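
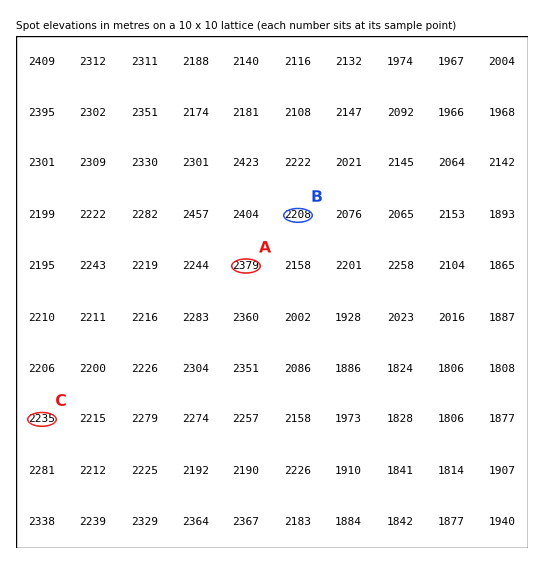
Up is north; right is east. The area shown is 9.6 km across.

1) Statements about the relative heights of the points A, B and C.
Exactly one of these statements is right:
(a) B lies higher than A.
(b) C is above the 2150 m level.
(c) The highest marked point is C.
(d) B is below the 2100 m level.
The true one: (b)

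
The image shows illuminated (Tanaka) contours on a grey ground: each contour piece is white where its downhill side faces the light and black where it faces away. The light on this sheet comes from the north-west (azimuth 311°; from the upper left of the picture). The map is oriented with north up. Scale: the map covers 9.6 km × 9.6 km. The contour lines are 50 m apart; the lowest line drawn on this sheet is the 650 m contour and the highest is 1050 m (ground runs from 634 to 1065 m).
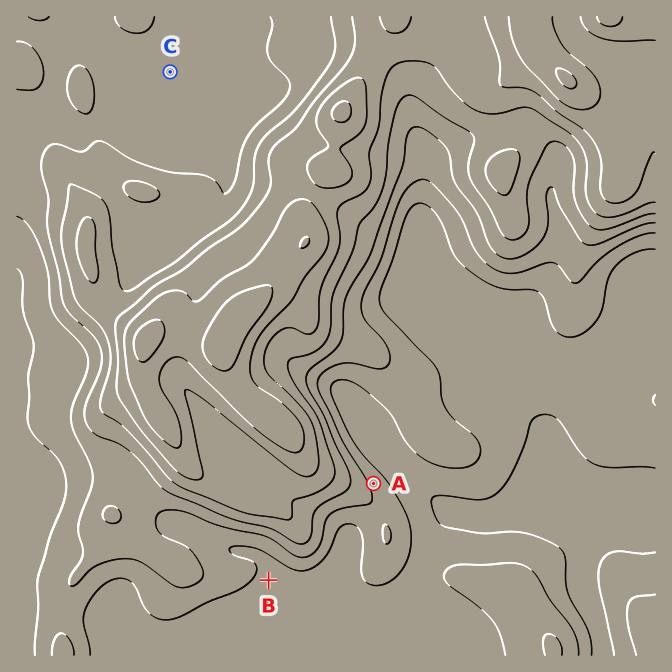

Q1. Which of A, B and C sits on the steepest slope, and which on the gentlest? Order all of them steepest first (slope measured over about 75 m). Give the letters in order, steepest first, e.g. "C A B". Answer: A B C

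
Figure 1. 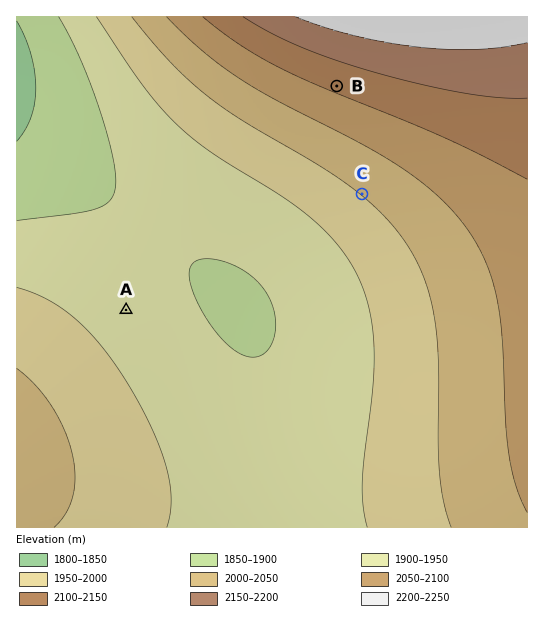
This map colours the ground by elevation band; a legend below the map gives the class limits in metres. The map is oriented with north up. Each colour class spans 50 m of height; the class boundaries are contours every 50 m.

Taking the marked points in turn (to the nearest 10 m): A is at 1920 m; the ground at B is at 2110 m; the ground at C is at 2000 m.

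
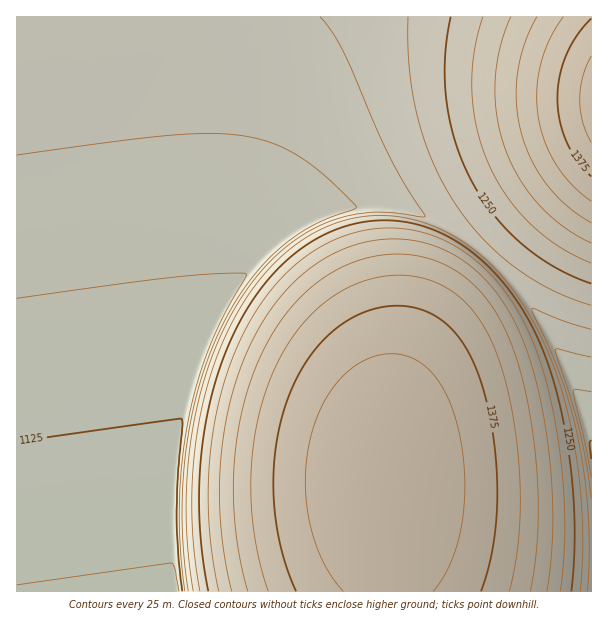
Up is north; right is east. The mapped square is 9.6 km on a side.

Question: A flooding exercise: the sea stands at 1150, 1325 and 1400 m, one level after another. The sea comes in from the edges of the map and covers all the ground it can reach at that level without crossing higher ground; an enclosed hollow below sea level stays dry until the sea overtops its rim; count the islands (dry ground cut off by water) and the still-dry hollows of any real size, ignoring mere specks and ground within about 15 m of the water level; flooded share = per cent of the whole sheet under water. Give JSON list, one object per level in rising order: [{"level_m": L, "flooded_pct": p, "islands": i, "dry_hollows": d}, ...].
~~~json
[{"level_m": 1150, "flooded_pct": 17, "islands": 0, "dry_hollows": 0}, {"level_m": 1325, "flooded_pct": 70, "islands": 0, "dry_hollows": 0}, {"level_m": 1400, "flooded_pct": 90, "islands": 0, "dry_hollows": 0}]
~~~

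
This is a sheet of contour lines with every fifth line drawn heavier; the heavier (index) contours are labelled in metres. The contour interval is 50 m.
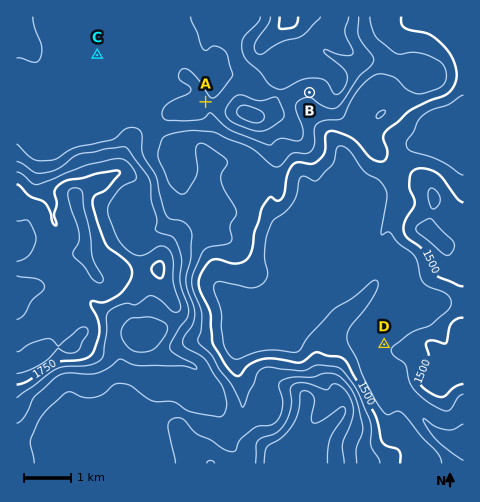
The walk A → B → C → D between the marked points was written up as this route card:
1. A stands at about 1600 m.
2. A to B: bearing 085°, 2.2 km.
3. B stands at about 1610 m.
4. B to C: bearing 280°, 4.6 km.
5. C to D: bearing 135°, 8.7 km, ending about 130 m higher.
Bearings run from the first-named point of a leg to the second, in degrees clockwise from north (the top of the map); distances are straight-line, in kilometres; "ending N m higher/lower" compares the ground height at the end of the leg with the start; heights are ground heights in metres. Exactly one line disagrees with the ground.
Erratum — Line 5: it should read "ending about 130 m lower".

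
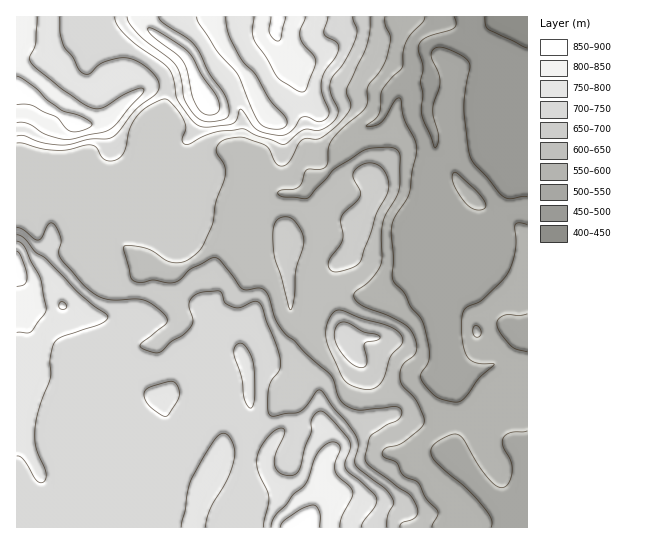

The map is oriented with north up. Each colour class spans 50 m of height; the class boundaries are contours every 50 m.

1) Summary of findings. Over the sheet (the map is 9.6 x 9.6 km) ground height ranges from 440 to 880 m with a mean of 670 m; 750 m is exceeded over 18.3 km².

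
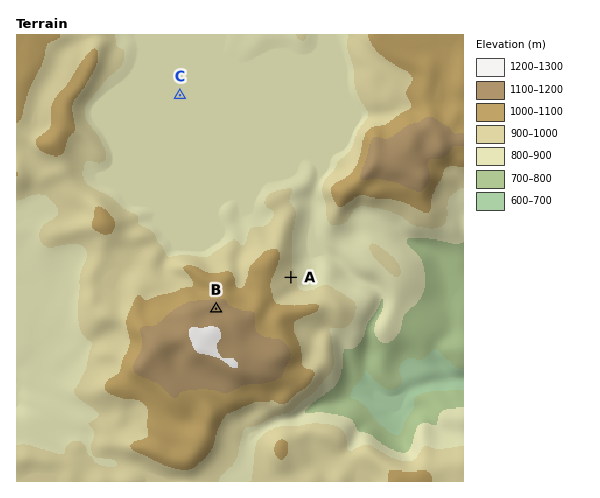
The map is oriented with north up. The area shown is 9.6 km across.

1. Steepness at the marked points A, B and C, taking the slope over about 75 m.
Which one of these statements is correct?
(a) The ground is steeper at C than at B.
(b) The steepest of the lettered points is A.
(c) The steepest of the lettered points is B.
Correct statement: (b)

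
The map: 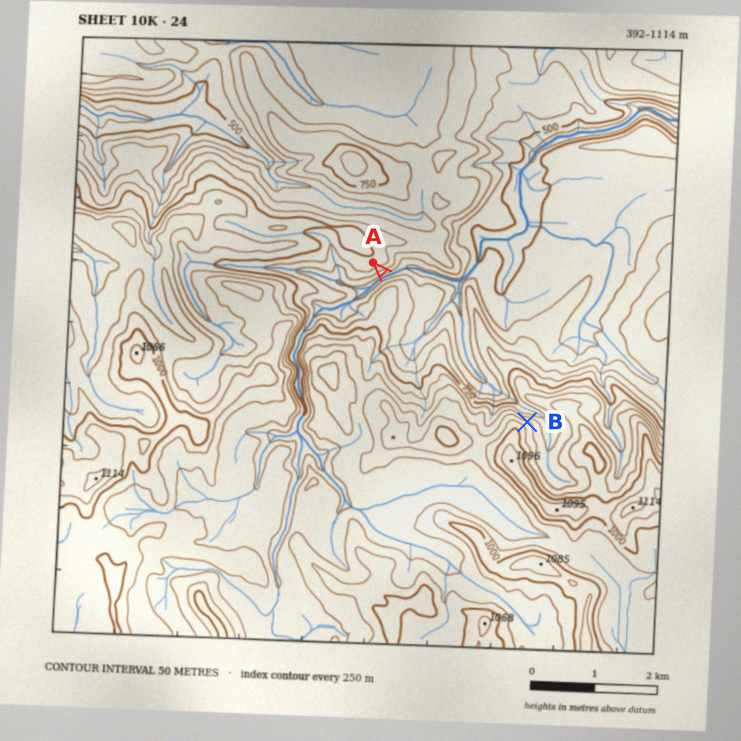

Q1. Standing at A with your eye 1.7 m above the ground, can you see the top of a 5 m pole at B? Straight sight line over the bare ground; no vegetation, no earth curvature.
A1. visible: true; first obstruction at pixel None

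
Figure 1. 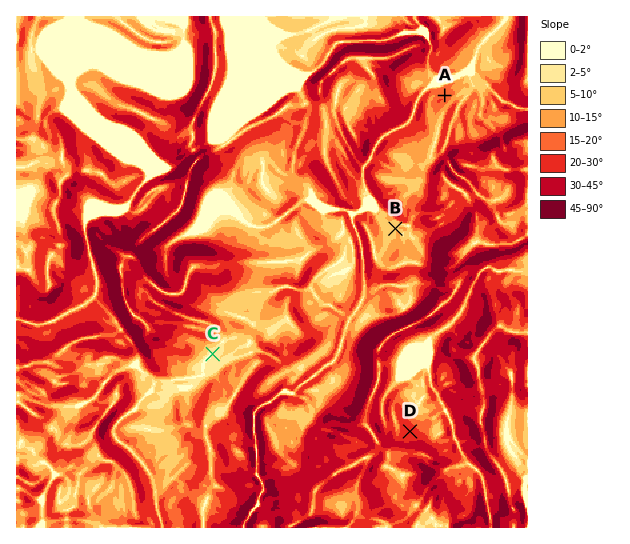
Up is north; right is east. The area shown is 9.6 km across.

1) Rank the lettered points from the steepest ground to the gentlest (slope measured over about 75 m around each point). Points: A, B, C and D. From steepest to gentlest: D A B C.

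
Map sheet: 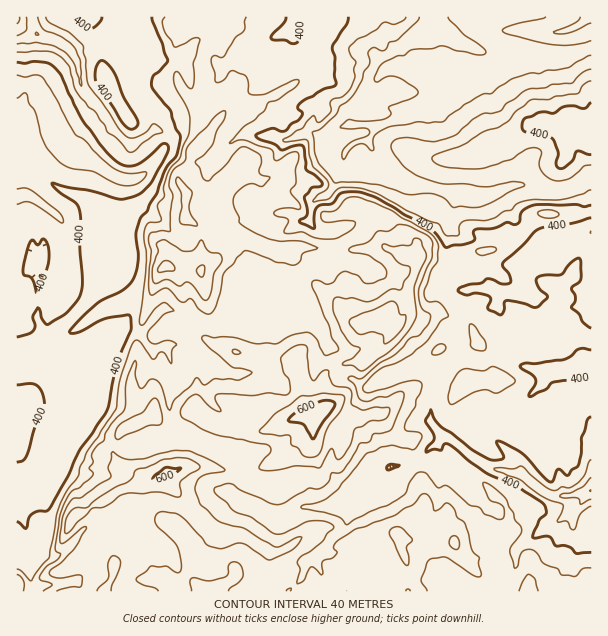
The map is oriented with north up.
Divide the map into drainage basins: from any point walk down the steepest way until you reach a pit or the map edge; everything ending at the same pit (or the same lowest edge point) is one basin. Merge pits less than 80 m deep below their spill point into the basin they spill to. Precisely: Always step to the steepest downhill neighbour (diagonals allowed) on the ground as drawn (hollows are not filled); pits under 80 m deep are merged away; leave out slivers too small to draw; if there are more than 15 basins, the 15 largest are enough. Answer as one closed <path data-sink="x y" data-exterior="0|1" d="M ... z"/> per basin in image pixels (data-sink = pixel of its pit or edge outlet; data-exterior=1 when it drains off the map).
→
<path data-sink="473 17" data-exterior="1" d="M591 16l-379 1 6 7 0 9-14 17-2 21 3 22 5 9 10 12 0 3-12 20-16 15-4 12-10 15 8 13 0 26 6 4 8 9 2 38-2 2-11-5-17 3 8 10 4 23-2 9-8 16 29 10 12 7 13 4 12 6 53 6 8 12 3 33 6 9-16 4-12 6-16-15-15-1-3 11-6 7-18 1-14-6-13-12-24 13-11 0-7-7-3 0-9 6-20 7-5 9 0 6-4 9 4 13 7 5 25 10-9 6-21 4-22 14 0 33 11 12 6 15-1 11-9 17 375-1 1-12-3-6-18-19-6-14-10-8-22 8-18 0-8-6-16 0-8 2-15 0-15 6-12-14-6 0-22 8-18 14-14 2-30-18-12 0-15-5-43-43-4-12 19-8 30 3 37 0 32-7 18-17 11-7 1-21 12-9 7 0 14 8 12 2 12-4 12 0 4-4 17-18 11-6 3-21 3-5 16-10 5 15 23 15 18 2 15-2-4 36 12 11 18 9 27-3 3-4 12-19 21-20 5-1z"/><path data-sink="36 33" data-exterior="0" d="M212 16l-196 1 1 575 87 0 2-2 8-15 1-11-6-15-11-12 0-33 22-14 21-4 9-6-25-10-7-5-4-13 4-9 0-6 5-9 20-7 9-6 3 0 7 7 11 0 24-13 13 12 14 6 18-1 6-7 3-11 15 1 16 15 12-6 16-4-6-9-3-33-8-12-53-6-12-6-13-4-12-7-29-10 8-16 2-9-4-23-8-10 7-3 10 0 11 5 2-2-2-38-8-9-6-4 0-26-8-13 9-12 5-15 16-15 12-20 0-3-10-12-5-9-3-22 2-21 14-17 0-9z"/><path data-sink="591 491" data-exterior="1" d="M437 350l-16 10-3 5-3 21-11 6-17 18-4 4-12 0-12 4-12-2-14-8-7 0-12 9-1 21-11 7-18 17-32 7-37 0-30-3-12 6-5 0-2 2 2 6 2 6 20 21 23 22 15 5 12 0 30 18 14-2 18-14 22-8 6 0 12 14 15-6 15 0 8-2 16 0 8 6 18 0 22-8 10 8 6 14 18 19 3 6-1 13 110 0 2-7 0-195-5 0-21 20-15 23-27 3-18-9-12-11 1-36-24 2-15-6-14-11z"/>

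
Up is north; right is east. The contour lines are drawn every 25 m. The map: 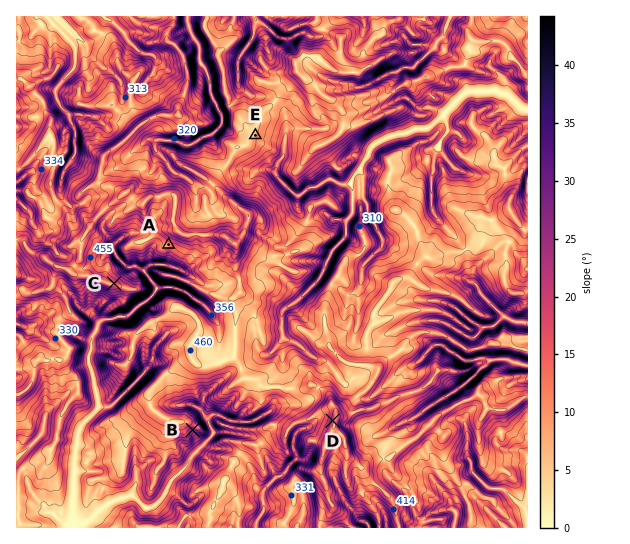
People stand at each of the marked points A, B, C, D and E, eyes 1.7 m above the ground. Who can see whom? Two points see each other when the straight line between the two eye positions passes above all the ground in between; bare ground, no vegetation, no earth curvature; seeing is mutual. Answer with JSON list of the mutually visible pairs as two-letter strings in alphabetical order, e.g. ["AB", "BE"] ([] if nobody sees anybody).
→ ["AC", "AD", "BD", "CD", "DE"]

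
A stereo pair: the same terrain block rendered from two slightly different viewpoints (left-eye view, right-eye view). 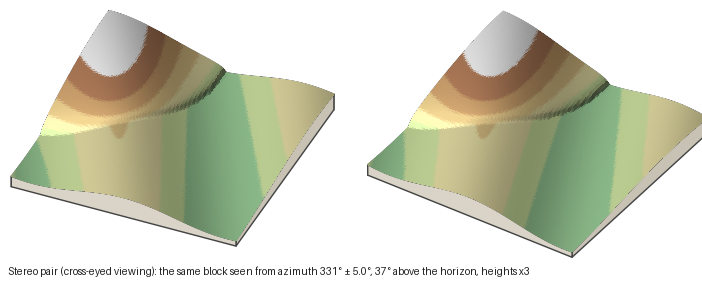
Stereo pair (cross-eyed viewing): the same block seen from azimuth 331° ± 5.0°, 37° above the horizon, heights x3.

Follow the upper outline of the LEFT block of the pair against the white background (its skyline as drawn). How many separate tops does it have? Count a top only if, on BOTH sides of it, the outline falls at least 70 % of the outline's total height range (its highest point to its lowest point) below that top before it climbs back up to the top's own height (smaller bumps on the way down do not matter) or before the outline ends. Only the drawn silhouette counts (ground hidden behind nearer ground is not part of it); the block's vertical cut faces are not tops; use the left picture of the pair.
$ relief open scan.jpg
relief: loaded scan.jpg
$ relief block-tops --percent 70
0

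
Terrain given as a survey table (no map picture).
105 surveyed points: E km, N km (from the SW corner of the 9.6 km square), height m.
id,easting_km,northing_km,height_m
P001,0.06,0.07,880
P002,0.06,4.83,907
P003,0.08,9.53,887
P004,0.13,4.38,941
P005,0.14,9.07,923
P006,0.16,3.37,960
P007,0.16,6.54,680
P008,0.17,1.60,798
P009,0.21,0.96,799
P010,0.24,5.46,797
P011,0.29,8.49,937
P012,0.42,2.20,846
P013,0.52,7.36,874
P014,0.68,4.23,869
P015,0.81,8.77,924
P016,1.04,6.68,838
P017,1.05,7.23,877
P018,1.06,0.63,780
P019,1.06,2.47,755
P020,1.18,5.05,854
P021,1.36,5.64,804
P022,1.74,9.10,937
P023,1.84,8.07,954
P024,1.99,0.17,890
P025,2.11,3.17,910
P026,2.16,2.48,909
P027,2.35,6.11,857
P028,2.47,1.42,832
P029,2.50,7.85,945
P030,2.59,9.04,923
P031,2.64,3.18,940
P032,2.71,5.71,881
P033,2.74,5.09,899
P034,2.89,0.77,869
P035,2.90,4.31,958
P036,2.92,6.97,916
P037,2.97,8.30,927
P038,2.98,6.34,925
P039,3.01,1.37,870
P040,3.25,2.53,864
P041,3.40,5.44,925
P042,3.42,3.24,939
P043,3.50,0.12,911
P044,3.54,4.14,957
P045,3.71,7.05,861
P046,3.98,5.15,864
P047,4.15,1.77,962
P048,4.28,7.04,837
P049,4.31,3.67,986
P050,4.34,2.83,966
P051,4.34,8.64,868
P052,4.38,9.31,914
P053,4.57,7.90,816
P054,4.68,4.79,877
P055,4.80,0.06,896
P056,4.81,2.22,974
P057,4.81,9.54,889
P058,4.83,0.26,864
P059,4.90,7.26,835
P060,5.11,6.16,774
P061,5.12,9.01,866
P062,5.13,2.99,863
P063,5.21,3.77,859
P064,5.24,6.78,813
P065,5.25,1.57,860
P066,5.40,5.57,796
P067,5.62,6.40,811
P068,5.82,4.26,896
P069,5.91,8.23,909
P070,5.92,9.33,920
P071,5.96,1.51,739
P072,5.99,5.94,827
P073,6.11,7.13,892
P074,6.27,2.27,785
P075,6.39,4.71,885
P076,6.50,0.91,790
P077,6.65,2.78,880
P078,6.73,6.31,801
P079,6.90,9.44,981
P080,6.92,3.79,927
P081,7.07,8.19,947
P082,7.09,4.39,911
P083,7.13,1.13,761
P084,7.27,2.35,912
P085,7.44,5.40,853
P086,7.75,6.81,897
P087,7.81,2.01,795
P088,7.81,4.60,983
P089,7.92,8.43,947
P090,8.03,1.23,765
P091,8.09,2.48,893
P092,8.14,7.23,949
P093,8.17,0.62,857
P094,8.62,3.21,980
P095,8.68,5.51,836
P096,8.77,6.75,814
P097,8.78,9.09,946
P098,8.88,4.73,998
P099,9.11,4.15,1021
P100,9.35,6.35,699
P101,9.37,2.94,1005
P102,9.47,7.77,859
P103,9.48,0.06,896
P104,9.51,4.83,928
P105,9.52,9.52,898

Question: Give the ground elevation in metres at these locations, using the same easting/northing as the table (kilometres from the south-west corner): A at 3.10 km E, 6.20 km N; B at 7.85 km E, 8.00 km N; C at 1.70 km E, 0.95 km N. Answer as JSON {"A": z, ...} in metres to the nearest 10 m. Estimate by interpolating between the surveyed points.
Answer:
{"A": 920, "B": 940, "C": 820}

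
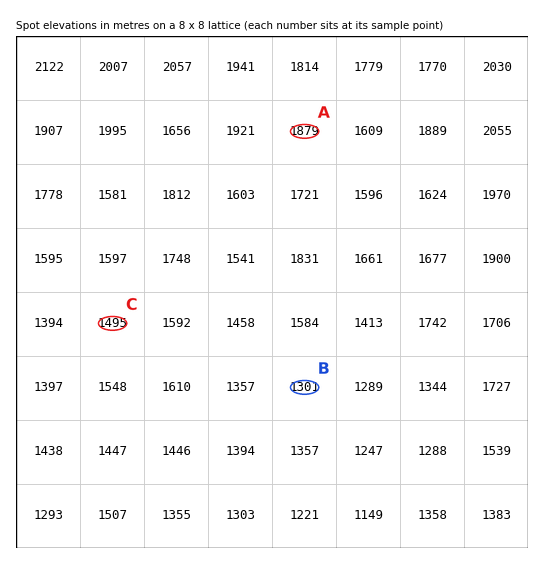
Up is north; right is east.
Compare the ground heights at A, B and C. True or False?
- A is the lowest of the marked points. False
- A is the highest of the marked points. True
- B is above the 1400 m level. False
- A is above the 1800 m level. True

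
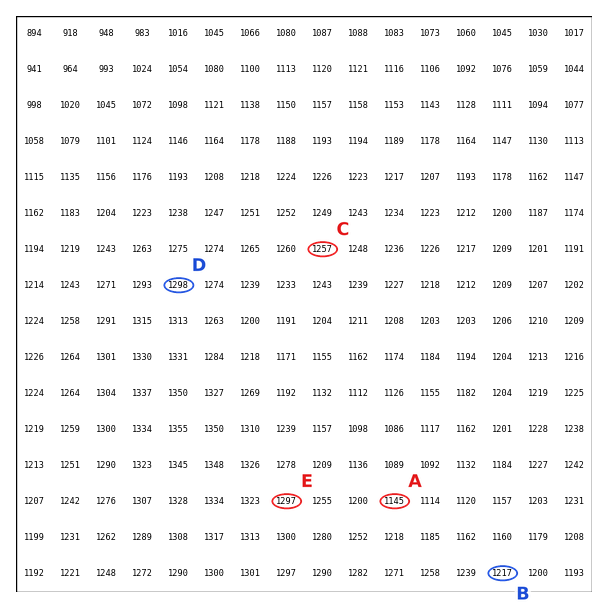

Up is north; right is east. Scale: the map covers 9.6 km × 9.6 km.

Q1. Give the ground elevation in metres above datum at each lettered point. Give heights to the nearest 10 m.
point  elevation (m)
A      1140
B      1220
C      1260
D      1300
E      1300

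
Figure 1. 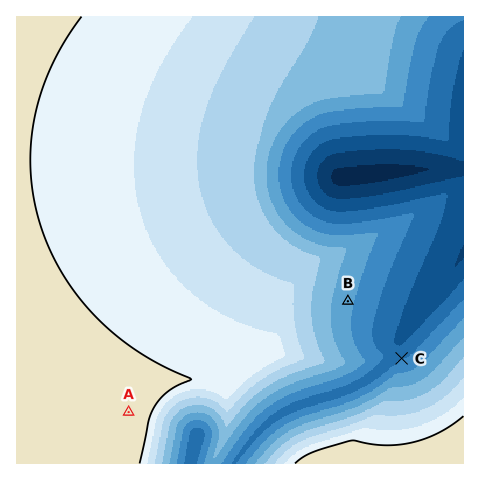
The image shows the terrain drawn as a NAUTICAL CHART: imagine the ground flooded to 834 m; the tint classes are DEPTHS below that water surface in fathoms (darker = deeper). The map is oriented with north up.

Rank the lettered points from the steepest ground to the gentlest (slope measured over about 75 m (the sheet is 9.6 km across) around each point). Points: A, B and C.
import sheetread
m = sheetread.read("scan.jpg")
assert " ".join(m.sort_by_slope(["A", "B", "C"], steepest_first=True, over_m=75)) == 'C B A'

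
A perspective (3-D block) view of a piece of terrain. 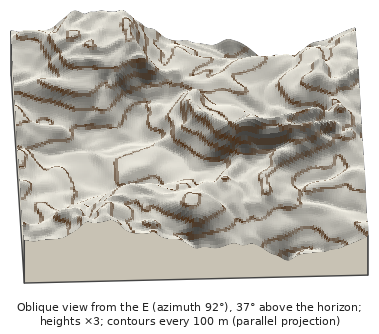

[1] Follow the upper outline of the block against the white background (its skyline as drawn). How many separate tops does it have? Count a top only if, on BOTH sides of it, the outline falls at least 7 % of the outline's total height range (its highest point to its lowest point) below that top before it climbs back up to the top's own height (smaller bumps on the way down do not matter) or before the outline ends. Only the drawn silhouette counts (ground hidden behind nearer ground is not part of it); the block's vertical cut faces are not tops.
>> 2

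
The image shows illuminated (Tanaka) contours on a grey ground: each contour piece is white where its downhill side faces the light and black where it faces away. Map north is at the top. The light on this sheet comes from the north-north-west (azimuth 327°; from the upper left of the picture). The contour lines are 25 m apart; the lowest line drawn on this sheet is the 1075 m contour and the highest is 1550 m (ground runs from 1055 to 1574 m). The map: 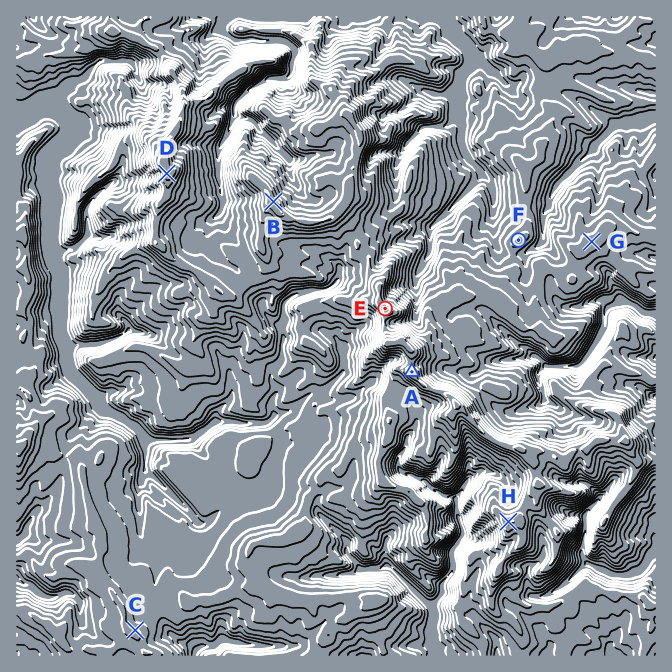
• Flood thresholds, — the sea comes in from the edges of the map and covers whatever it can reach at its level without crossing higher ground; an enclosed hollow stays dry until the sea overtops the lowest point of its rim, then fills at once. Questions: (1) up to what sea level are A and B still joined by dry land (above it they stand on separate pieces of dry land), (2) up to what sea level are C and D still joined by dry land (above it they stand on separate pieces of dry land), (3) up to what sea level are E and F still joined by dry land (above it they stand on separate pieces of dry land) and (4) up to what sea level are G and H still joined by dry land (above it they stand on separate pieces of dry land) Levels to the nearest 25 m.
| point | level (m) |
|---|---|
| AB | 1400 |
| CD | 1200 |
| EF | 1225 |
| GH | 1250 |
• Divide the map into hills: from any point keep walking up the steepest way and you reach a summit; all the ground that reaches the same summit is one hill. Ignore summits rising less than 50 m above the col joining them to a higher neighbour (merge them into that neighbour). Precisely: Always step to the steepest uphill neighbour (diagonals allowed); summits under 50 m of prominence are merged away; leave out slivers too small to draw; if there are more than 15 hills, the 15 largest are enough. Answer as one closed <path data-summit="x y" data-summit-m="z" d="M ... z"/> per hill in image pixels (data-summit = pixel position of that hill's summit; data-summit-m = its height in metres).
<path data-summit="169 173" data-summit-m="1574" d="M255 16l-239 1 0 338 9 1 7-3 13-22 13-2 8 16 2 20 5 10 25 23 7 13 17 7 21 17 3 15 0 20-7 18 0 44 4 6 13 14 2 5-4 35 9 6 1 6 2 24 13 13 15 5 2 2-1 8 460 0 1-134-12-10-5-12-10-11-14-8-17 21-9 6-5 9 2 10-3 15 0 15 5 7-23 20-20 12-14-1-3-7-1-20-17-4-12-8-11 0-7 5 1-6-3-11-4-5-11-4 0-7-5-9-14 9-39-4-10 5-9 13-2 16-16-14-4-1-16 1-30-32 1-15 13-9 10 0 9-11 2-5-2-4-14-7-17-13-8-4-24-1-10 5 1-8-11-18 7-8 5-1 15-2 9 5 6-3 8-10 0-8 23-20 3-8-1-19-9-12-14-7-20 2-16 7-3-10 3-6 0-17-10-4-7 0-5 3-16-24-14-14-12-7-9-9-3-7 0-13 3-10 8-7 4-6-2-22-3-8 0-22 13-28 3-10 0-10 18-19 15-9 20-1 4-5 2-6 1-17-2-4-8-5-24 0-7-3z"/><path data-summit="400 342" data-summit-m="1568" d="M430 228l-28 13-22-2-6 4-10 7-5 10-7 8-10 1-3 3-1 8-8 8-35 6-11 9 0 19-3 6 2 9 25-8 12 0 14 7 5 6 5 13 0 12-3 8-23 20 0 8-8 10-6 3-9-5-15 2-5 1-7 9 11 17-1 8 10-5 24 1 8 4 17 13 14 7 2 4-2 5-9 11-10 0-7 3-7 9 0 12 30 32 2-1 18 1 16 14 2-16 9-13 10-5 39 4 14-9 5 9 0 7 11 4 4 5 4 15 5-3 11 0 12 8 17 4 1 20 3 7 14 1 20-12 23-20-5-7 0-15 3-15-2-10 5-9 9-6 17-21 14 8 10 11 5 12 12 8 0-123-21-13-6 0-14-8-10-2-20-15-6 7-35 1-6 8 6 20 0 5-4 4-26 9-19-7-16-16-6-13 2-4 16-11-28-17-9-13-3-10 2-7-5-1-7-7-13-29-7-6 0-5 8-14z"/><path data-summit="272 205" data-summit-m="1538" d="M375 16l-118 0-3 4 0 19 30 2 9 6 1 11-3 15-10 7 0 17-3 15-5 10-8 7-5 2-10-12-10-1-5-4-2 4-5 17-10 20 0 22 5 18 0 12-5 8 21 35-1 10-5 7 13 13 16 24 5-3 17 3 11-10 32-5 11-9 4-11 10-1 7-8 5-10 10-7 6-4 22 2 29-14-13-4-14 0-6-5-5-8 0-5 3-5 0-35 3-10 22-27-8-6-7-15 17-17-29-14-15-16-1-3 10-17 1-13z"/><path data-summit="135 634" data-summit-m="1258" d="M100 404l-12 11-5 10-12 10-7 17 0 10-6 25-7 10-17 17-10 21-8 5 0 115 178 1 2-8-6-4-11-3-15-16 0-21-1-6-9-6 4-35-2-5-13-14-4-6 0-44 7-18-2-32-12-14-27-13z"/><path data-summit="20 447" data-summit-m="1317" d="M58 329l-13 2-13 22-7 3-9 1 1 182 7-4 10-21 17-17 7-10 6-25 0-10 7-17 12-10 5-10 11-10-1-7-29-28-3-13 0-12z"/>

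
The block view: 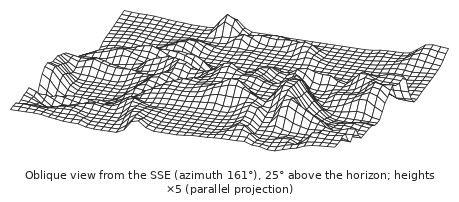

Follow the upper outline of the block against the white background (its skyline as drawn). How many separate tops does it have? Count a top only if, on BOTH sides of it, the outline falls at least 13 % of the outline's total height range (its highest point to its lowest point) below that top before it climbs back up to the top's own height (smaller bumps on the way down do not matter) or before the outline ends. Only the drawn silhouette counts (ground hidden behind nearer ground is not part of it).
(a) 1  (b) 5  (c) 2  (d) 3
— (c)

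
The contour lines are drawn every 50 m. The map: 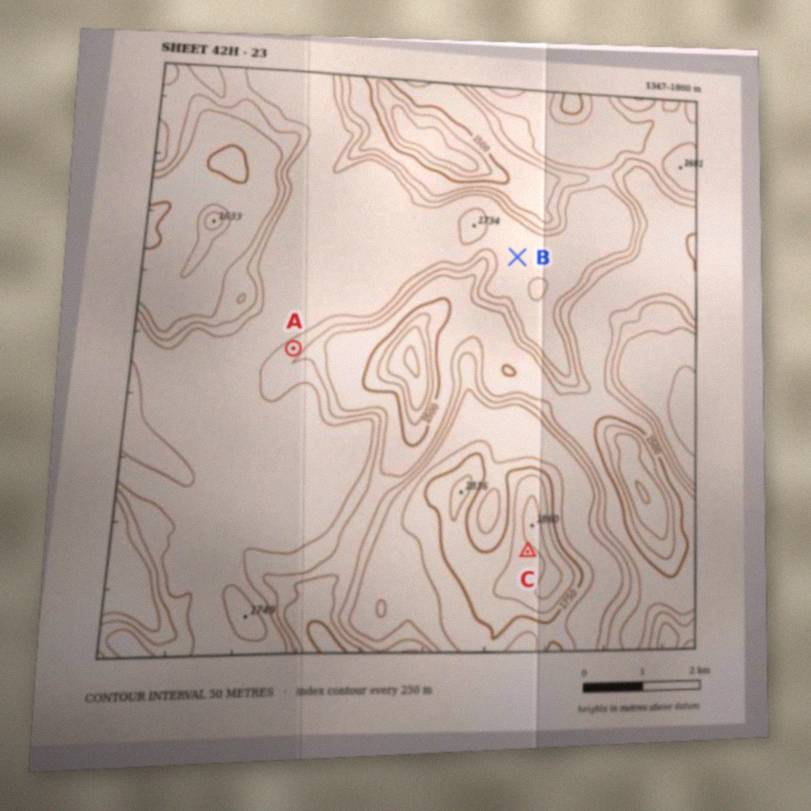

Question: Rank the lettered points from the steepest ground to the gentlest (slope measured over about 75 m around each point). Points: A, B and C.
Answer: A C B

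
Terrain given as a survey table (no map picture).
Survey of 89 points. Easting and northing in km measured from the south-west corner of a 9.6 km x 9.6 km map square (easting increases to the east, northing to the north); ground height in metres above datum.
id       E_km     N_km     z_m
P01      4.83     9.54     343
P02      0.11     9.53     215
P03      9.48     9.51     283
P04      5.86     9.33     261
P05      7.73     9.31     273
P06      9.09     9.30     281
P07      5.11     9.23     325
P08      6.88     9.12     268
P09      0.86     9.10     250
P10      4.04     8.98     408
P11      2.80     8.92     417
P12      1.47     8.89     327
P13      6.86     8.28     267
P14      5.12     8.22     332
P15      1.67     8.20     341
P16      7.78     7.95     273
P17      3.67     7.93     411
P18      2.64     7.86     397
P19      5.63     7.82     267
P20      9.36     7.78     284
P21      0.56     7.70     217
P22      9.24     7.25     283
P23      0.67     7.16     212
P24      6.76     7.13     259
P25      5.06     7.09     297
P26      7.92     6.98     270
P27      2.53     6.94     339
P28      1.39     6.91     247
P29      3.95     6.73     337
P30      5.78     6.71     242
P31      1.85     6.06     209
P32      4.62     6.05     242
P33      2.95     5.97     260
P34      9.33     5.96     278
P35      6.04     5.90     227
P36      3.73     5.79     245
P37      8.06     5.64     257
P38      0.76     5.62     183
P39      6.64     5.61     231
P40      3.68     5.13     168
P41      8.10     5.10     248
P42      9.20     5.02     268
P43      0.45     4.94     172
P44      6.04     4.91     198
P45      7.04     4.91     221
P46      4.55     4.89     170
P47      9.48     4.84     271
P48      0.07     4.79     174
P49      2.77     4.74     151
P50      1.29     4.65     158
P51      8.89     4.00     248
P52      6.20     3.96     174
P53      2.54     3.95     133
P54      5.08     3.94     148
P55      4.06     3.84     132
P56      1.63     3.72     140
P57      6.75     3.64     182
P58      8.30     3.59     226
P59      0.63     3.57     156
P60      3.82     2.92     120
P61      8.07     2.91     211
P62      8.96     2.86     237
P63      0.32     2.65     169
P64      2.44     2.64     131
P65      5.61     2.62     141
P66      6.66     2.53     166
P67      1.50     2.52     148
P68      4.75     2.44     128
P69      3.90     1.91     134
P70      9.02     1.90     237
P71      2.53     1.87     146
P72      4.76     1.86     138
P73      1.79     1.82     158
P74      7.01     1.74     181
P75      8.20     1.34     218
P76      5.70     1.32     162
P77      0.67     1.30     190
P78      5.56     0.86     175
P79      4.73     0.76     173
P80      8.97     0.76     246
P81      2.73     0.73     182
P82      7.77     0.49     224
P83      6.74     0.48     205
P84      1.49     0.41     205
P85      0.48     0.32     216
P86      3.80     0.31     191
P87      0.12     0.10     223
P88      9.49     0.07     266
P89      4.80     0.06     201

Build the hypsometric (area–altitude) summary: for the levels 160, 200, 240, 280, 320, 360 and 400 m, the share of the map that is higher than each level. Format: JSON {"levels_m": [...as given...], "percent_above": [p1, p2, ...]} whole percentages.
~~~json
{"levels_m": [160, 200, 240, 280, 320, 360, 400], "percent_above": [81, 58, 40, 17, 11, 7, 3]}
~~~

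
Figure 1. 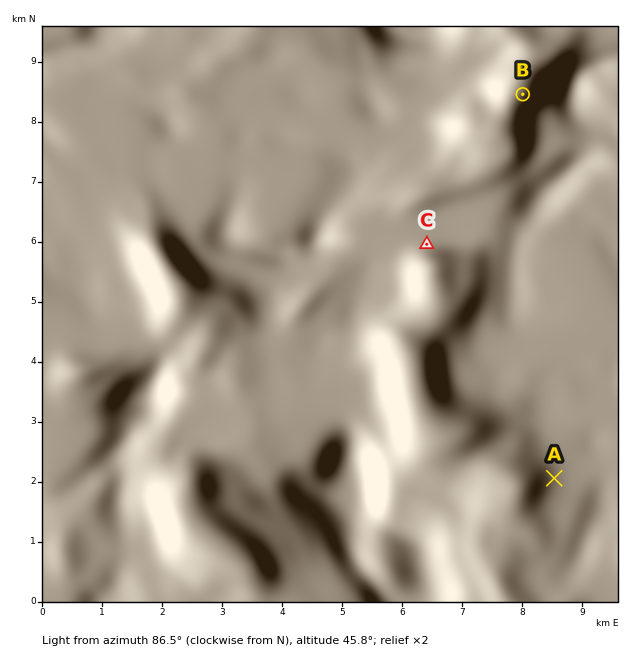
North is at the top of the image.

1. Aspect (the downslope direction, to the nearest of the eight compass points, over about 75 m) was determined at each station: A W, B NW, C S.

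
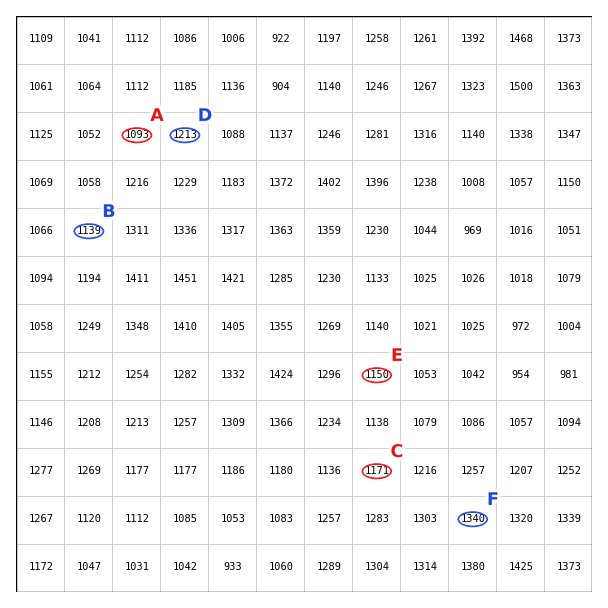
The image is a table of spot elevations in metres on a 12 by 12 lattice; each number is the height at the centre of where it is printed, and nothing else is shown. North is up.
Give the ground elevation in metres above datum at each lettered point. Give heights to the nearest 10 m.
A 1090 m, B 1140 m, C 1170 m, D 1210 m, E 1150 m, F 1340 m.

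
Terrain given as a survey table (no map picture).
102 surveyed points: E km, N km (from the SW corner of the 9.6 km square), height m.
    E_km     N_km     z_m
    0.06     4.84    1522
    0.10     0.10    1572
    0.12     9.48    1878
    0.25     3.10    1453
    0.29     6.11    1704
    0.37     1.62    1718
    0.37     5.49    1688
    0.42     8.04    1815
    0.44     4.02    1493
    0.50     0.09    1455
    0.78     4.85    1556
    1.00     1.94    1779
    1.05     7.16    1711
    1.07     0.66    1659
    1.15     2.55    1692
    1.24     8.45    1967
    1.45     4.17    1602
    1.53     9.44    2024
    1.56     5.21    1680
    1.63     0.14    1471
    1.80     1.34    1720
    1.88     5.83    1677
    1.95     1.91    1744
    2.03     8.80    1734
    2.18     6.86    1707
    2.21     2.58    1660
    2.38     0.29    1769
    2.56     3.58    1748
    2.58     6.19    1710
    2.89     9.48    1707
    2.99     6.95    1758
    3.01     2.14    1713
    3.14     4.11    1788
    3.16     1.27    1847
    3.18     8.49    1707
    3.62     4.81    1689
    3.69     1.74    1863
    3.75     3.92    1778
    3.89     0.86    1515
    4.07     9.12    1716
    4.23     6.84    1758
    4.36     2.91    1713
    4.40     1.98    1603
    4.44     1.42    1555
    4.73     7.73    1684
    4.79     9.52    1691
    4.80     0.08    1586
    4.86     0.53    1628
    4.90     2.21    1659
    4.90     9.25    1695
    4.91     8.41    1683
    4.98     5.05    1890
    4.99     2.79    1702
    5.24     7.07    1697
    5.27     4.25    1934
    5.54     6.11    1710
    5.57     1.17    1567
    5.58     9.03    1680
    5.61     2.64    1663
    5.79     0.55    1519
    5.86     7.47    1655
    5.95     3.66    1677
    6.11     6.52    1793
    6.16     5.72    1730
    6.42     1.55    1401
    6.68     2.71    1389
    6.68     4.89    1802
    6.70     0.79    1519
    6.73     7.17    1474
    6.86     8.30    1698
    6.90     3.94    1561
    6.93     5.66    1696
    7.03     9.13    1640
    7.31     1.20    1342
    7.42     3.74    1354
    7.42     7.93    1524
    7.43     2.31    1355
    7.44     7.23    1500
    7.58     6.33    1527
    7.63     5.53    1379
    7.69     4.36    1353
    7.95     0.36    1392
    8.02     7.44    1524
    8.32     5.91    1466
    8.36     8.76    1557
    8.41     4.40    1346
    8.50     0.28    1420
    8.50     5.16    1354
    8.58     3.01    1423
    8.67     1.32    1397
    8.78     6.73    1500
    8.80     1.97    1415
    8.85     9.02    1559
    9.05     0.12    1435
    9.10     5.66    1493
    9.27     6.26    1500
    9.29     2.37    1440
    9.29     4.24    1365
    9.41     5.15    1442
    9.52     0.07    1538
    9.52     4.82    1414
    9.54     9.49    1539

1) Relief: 1320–2040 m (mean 1620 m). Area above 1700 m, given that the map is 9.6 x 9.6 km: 34.3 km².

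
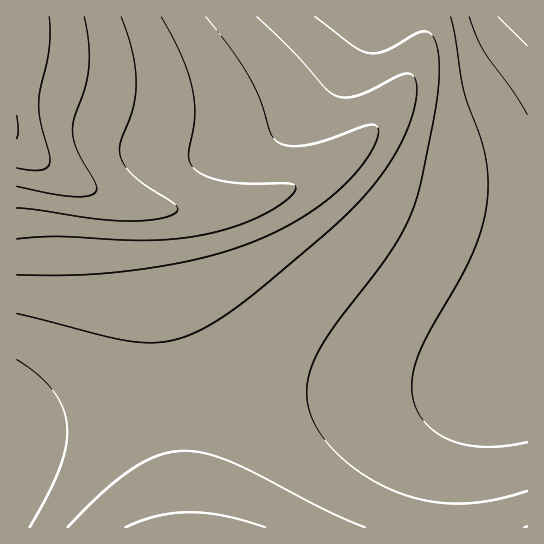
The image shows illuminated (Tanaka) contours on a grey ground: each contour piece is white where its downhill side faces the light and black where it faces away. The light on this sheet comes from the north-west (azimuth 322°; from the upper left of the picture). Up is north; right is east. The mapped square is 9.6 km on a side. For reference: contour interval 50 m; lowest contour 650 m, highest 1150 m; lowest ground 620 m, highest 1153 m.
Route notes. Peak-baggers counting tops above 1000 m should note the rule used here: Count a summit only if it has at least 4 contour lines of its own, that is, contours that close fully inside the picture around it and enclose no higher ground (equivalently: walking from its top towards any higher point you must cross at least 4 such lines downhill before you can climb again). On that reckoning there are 0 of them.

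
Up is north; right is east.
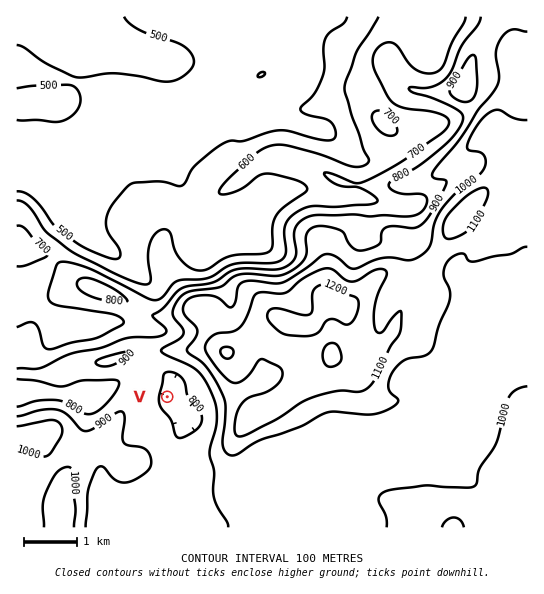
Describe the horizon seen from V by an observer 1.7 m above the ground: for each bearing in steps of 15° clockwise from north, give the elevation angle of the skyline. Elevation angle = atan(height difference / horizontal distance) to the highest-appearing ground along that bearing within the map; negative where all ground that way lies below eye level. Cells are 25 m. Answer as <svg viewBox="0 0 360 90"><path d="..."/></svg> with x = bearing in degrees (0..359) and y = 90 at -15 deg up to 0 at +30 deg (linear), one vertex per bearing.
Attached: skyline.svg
<svg viewBox="0 0 360 90"><path d="M0 43l15-6 15-4 15-7 15 0 15 5 15 4 15-2 15 3 15 9 15 7 15 2 15 0 15-5 15-3 15 3 15-3 15 0 15 1 15 1 15 1 15-1 15 0 15-1"/></svg>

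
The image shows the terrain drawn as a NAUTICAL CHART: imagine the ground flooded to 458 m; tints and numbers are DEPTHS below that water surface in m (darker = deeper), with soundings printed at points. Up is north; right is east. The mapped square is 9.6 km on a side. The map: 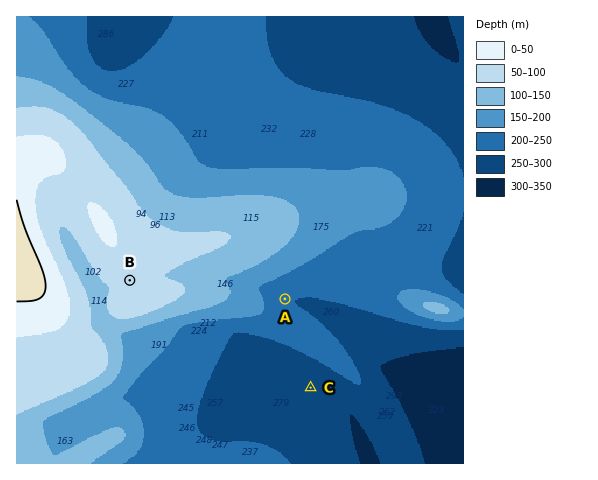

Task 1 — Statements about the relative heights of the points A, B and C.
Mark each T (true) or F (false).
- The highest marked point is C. F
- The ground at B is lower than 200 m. F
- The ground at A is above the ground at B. F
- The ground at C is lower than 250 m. T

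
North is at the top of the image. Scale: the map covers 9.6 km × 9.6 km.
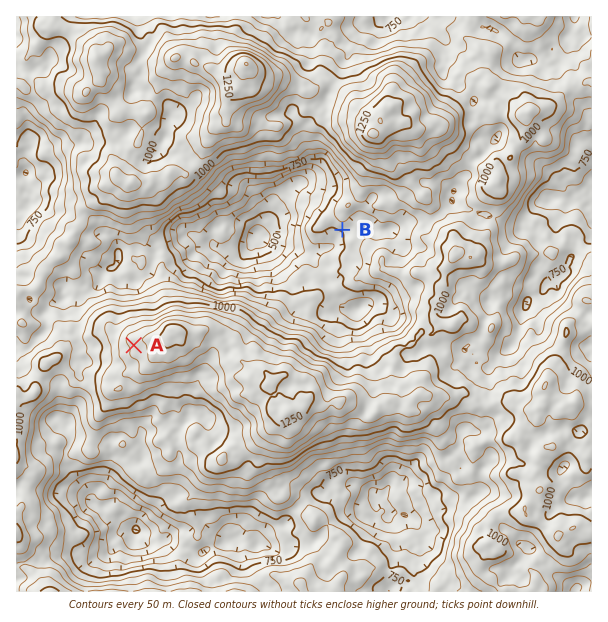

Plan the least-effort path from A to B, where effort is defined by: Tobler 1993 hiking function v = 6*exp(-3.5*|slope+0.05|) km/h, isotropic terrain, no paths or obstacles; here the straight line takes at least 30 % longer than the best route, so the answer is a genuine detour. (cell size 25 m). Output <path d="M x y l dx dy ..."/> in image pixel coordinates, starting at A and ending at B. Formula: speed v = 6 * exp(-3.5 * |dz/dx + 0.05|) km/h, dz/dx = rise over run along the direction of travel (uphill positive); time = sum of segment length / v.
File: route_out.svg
<path d="M134 345l0-6 1-3 8-7 12-6 7-8 15-7 12 0 9-5 29 0 9-4 9 0 3 1 25 0 6-3 12 0 6-3 3-3 12-6 12-12 9-18 8-7 1-3 0-15"/>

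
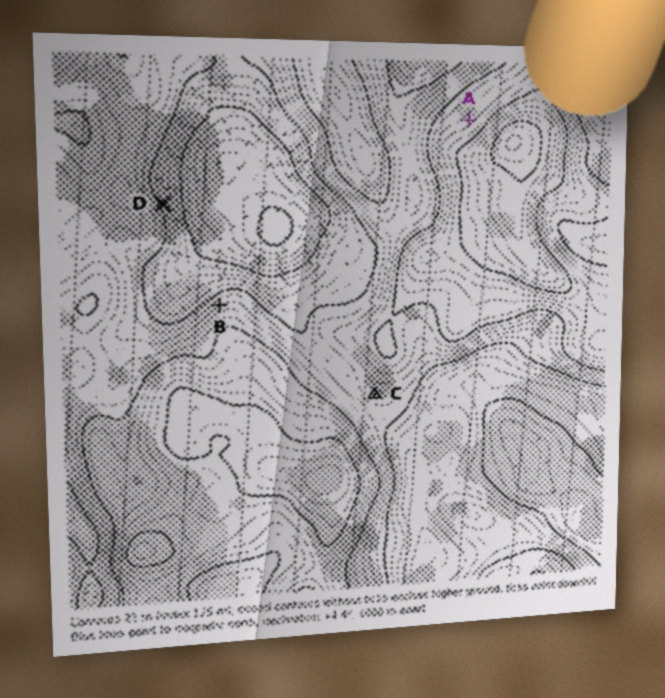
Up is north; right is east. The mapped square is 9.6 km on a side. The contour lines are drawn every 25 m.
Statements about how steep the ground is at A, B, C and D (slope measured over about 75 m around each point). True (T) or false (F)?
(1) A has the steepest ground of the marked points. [F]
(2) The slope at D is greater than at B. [T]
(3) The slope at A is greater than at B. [F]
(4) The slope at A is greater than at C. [T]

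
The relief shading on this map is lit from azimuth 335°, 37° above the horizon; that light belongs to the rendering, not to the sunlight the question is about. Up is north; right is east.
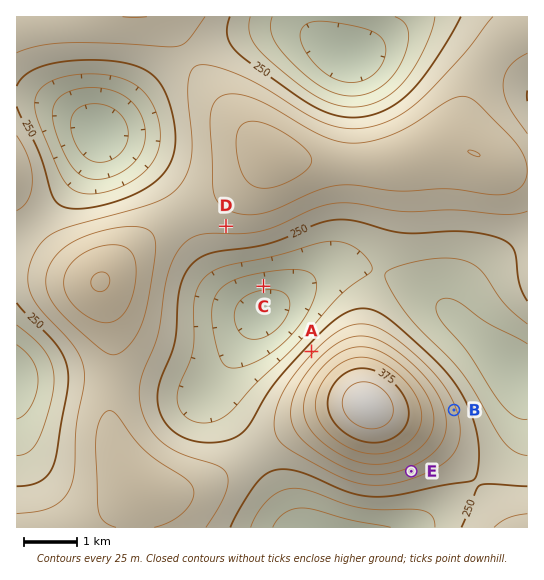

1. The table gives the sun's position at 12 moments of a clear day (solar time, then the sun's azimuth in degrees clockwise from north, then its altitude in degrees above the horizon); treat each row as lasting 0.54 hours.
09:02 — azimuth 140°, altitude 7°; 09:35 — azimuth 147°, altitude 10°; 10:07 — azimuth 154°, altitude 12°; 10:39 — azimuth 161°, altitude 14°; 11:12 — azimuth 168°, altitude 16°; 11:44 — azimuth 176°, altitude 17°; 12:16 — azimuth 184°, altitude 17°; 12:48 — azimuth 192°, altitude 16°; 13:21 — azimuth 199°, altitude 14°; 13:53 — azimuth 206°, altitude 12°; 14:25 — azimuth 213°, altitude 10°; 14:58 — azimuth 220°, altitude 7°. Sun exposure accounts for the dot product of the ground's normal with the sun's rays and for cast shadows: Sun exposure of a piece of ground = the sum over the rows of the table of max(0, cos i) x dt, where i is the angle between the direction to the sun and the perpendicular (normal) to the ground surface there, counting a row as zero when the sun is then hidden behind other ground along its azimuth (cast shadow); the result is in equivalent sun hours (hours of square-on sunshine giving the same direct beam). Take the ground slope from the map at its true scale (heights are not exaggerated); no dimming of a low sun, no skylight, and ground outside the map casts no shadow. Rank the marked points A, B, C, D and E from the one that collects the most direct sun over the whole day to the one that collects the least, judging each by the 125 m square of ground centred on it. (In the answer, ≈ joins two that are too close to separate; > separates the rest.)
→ E ≈ C ≈ D > B > A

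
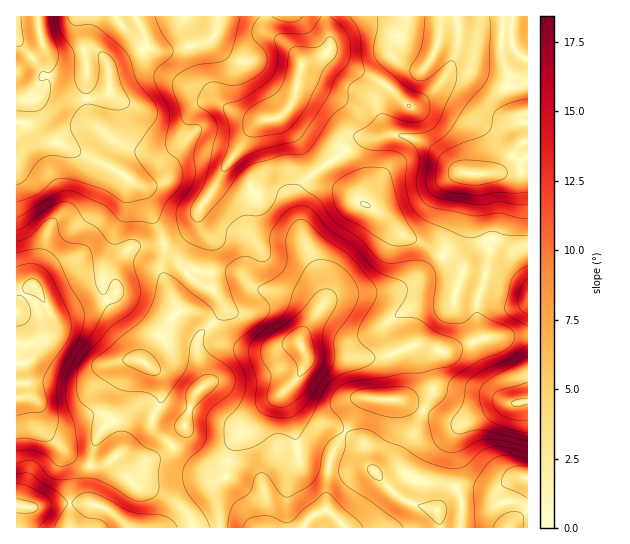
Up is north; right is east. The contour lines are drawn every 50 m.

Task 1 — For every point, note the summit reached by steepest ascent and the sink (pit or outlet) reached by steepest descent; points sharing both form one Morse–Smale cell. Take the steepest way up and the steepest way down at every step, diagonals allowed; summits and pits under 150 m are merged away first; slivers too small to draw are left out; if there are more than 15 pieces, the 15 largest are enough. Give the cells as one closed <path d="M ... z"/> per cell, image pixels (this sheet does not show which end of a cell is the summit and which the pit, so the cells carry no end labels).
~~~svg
<path d="M163 244l-25 1-8 3-10 10-7 12 0 8 4 11-1 5-21 11-32 11-9 0-3-2-12-23-6-6-10 10-7 14 1 219 511-1-1-50-13 2-19 12-17-3-21 1-14 13-6 9-28-8-15-10-23-26-9-24-27-16-25-7-15-14-8-13 1-6 15-17 2-15-5-14 15-26 0-6-9-9-8-4-43-8-16-13-8-3-29 0-9-3-17 17-3 11-12-26 3-14z"/><path d="M346 151l-35 24-10 10-4 10 4 36 19 46 4 14 0 11-23 35-1 6 5 12 0 7-6 15-12 13 2 8 6 8 15 14 25 7 27 16 9 24 23 26 19 11 24 7 6-9 14-13 21-1 17 3 19-12 13-2 1-187-9-6-22-8-32-5-12-11-48-24-20-20-24-14-1-28-5-12z"/><path d="M218 16l-202 1 1 291 6-13 10-10 6 6 12 23 3 2 9 0 39-13 14-9 1-5-4-11 0-8 7-12 10-10 8-3 26-2-20-52-9-8-22-15-71-32-10-11 0-24 9-5 24 4 34-3 10-6-1-22 5-5 24-11 10-8 8 6 18 0 33-8 9-8 2-5z"/><path d="M265 16l-46 0-4 19-9 8-15 4-18 4-18 0-8-6-10 8-24 11-5 5 1 22-10 6-34 3-24-4-8 4-1 25 14 14 67 29 22 15 10 11 6 19 13 30 10-2 19-14 7-20 13-17 12-24 14-16 12-20 11-10 13-1 8-4 12-17 6-36-18-21-15-11z"/><path d="M439 16l-113 0 5 26-2 8-6 6-16 5-6 5-6 32-11 16 35 23 26 14 13-12 16 0 13-4 11 0 20 5 11 5 32 27 32 1 8-2 11-13 8-13 8-4 0-27-9 1-4-3-7-18 1-19-8-18 2-39-18-1-15 6-19 1-8 3-2 4z"/><path d="M287 115l-25 5-11 10-12 20-14 16-12 24-13 17-7 20-14 12-15 6-3 26 12 26 3-11 17-17 4 0 5 3 35 1 18 15 43 8 8 4 9 9 0 6 6-8 3-5 0-11-7-22-16-38-4-36 4-10 10-10 34-24-36-20z"/><path d="M398 135l-11 0-13 4-16 0-13 11 10 12 5 12 1 28 24 14 20 20 48 24 12 11 32 5 22 8 8 5 1-118-63 2-7-2-29-26-11-5z"/><path d="M527 16l-87 1 1 14 2-4 8-3 19-1 15-6 18 1-2 39 8 18 0 24 3 8 7 8 9-2z"/><path d="M325 16l-59 0-1 5 3 9 29 25 5 10 5-4 16-5 6-6 2-8z"/><path d="M527 141l-7 4-8 13-11 13-8 2 34-2z"/>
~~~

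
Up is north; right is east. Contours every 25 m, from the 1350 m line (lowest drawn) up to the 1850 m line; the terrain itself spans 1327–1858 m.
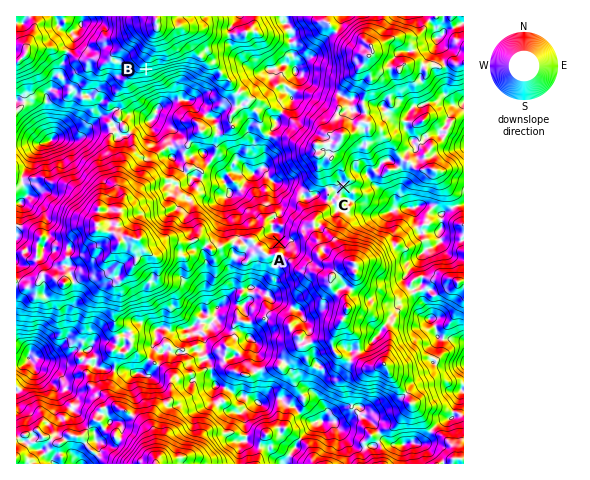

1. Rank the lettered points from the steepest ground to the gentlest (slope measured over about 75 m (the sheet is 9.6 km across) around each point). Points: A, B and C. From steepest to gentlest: B A C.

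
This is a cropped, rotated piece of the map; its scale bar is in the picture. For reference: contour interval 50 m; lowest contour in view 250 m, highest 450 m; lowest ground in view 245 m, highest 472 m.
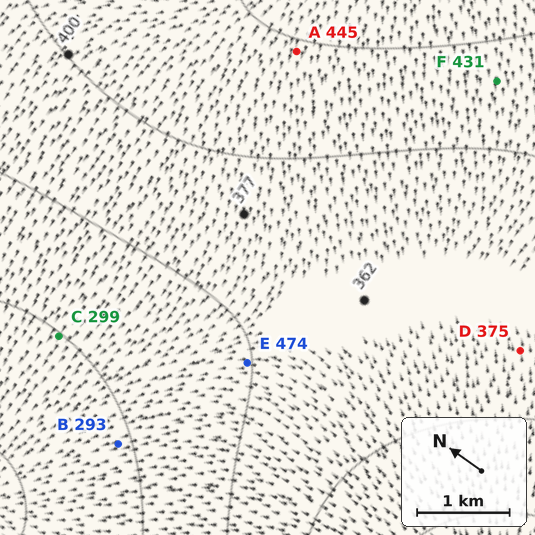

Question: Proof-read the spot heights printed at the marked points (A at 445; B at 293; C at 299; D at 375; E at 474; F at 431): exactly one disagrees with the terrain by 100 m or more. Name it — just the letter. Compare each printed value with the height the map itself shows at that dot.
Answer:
E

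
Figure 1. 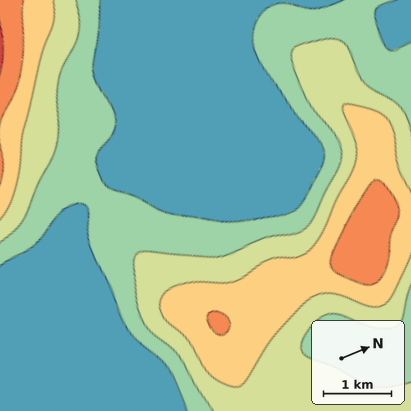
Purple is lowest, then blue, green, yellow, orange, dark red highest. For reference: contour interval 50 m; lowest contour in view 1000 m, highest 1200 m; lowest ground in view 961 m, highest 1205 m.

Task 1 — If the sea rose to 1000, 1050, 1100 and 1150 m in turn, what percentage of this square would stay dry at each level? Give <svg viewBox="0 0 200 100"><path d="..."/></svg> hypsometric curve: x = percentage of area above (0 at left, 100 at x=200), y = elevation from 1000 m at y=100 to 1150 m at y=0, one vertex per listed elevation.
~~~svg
<svg viewBox="0 0 200 100"><path d="M119 100l-43-33-37-34-30-33"/></svg>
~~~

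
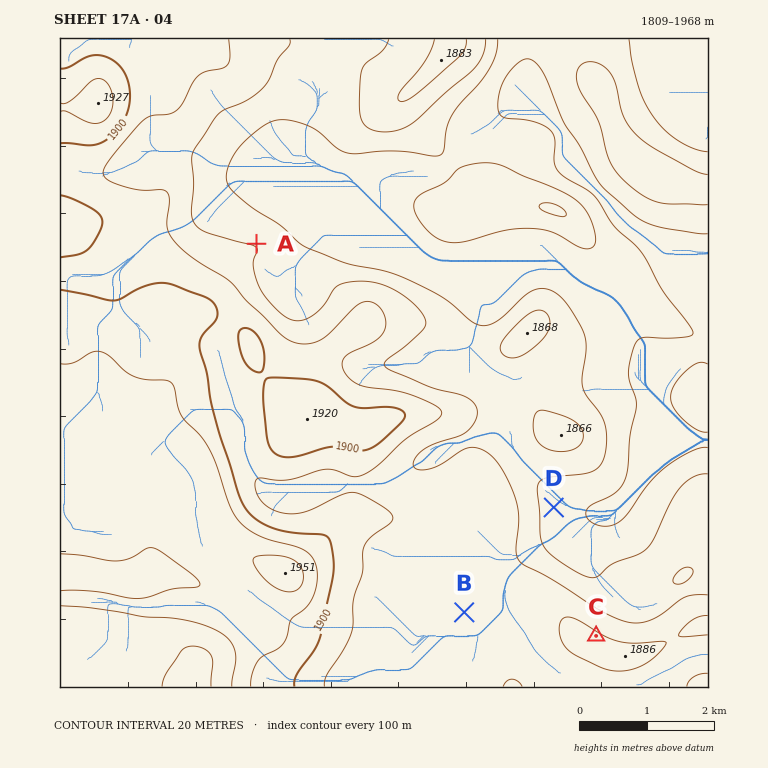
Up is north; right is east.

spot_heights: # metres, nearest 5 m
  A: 1860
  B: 1870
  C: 1885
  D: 1830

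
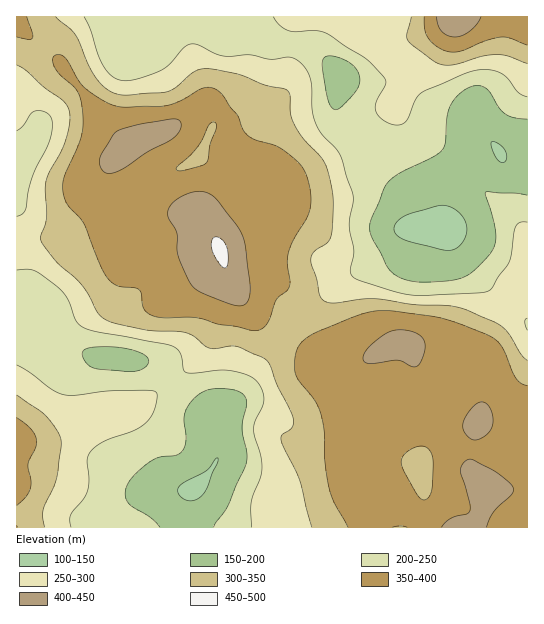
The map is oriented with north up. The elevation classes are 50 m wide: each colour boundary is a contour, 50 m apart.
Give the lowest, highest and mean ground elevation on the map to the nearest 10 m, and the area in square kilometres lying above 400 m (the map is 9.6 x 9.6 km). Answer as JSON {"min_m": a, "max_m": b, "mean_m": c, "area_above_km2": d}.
{"min_m": 140, "max_m": 450, "mean_m": 300, "area_above_km2": 5.1}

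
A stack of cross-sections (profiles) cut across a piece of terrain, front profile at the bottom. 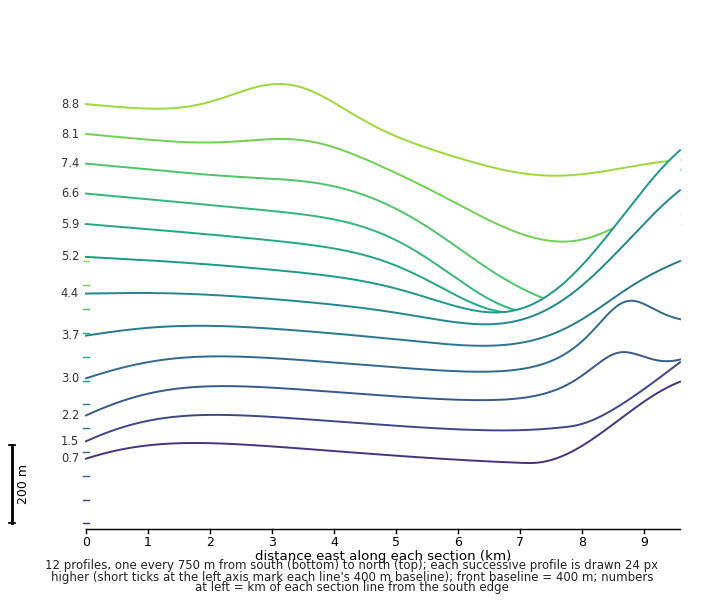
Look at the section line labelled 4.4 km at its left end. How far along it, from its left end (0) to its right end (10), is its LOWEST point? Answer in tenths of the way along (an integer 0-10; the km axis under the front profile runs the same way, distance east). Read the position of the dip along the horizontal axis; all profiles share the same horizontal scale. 7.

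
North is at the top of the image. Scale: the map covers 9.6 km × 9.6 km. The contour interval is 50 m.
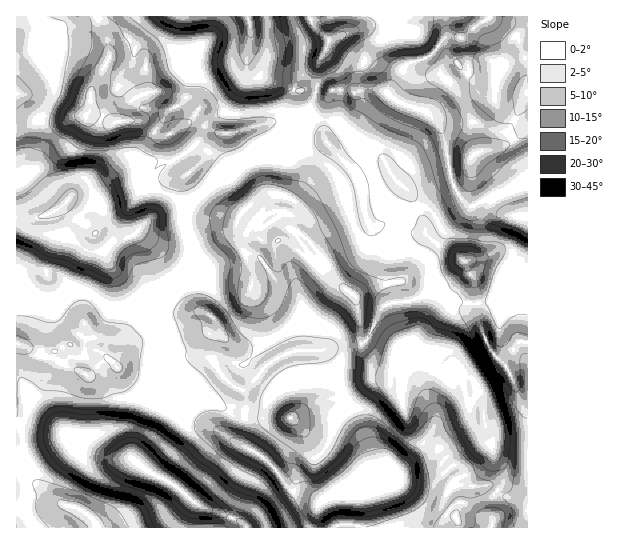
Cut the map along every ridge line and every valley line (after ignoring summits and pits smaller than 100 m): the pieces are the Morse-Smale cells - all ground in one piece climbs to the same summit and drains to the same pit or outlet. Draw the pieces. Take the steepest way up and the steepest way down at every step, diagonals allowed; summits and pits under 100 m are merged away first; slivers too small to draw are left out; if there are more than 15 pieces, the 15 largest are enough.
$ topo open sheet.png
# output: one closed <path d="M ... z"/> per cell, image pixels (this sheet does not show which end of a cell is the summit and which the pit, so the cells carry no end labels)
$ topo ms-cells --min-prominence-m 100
<path d="M167 308l-13 0-7 5-26 28-9 18 1 4-20-16-2-13-6-10-6 13-8 7-6 1-16 11-10 0-20-12-3 1 1 183 296-1 3-16 5-9-14-7-17-6-19-24-8-8-17-9-5-7 4-16 2-20-3-15 20-21-33-25-10-10-6-15-8-6-28-1z"/><path d="M362 344l-45 7 6 7 2 12 19 21 4 14 17 33 8 28 8 15-24 12-19 0-13 6-8 8-4 20 214 1 1-87-33-4-7-4-3-4-2-19-14-9-4-4-4-24-6-9-12 1-22-13-10 7-6 10-23 0-10-6z"/><path d="M97 16l-81 1 0 153 9 8 25 34 15-8 6 9 22 19 16 9 5 0 19-5 12-13 20-12 20-4-2-28 6-6 0-4-19-34-9 0-19-14-15-1-17 3-12-7-11-2 4-7 1-20 17-29-1-16z"/><path d="M17 171l0 173 22 12 10 0 16-11 6-1 8-7 6-13 6 10 2 13 18 14 10-20 33-33 13 0 12 4 24-1-6-10 0-23-6-15 1-16-9-26 2-14-12 1-19 8-9 7-12 13-24 5-30-20-14-17-15 8-25-34z"/><path d="M249 207l-6 4-6 10-31-6-16-8-5 0-2 14 9 26-1 16 6 15 0 23 3 8 15 10 6 15 10 10 32 24 15-11 17-6 27 0 39-7-1-25-4-21-16-13-25-38-13-12-13-8-4-15-10-1-13 6z"/><path d="M378 89l-15 0-6 3-10-3-14 2-8 11-16 13-6 22 22 3 30 33 4 10 23-11 8 0 5 7 16 15 4 12 8 13 2 15 12 10 14 7 14 11 10 19 2 21 9 1 5-3 4 4 6-4 9 5 10-20 3-24 5-7 0-36-17-3-12-20-8 1-18 11-7-3-13-18-4-13-4-31-6-17-13-13-20-7-20-13z"/><path d="M527 16l-37 0-25 20-20 3-15 17-23 8-19 27 0 3 7 6 31 12 13 13 6 17 4 31 4 13 13 18 7 3 18-11 8-1 12 20 11 2 6 0z"/><path d="M193 16l-95 0 5 17 5 9 1 16-17 29-1 20-4 7 11 2 12 7 11-2 3-3 3-11 8-10 14-5 17 0 23 7 10 10-8 12 4 0 24 12 12 0 42-12 9 2 5 6 4-10 18-12 6-10 0-8-20 2-38-16-9-10-2-12-4 4-9 3-34-4-4 1 2-15z"/><path d="M317 351l-22 0-17 6-8 6-26 27 3 15-2 20-4 16 5 7 17 9 8 8 19 24 32 12 16-8 23-1 20-13-8-13-8-28-17-33-5-16-18-19-2-12z"/><path d="M306 137l-3 1-2 7 7 20 0 13-15 21-6 15 1 9 3 6 11 6 13 12 25 38 16 13 4 21 0 20 3 4 5-5 12-28 5-5 8-3-5-19 0-24 3-5 3-3 15-4 16-14-11-2-15-15-8 1-14 10-7-2-6-14-4-28-5-10-30-33z"/><path d="M425 233l-16 14-15 4-3 3-3 5 0 24 5 19-8 3-5 5-12 28-7 5 11 20 10 6 23 0 8-12 13-6 6-8 5-18 18-24 16 3 6-2-2-21-10-19-14-11-14-7z"/><path d="M445 16l-100 0-2 17-15 8-1 8-8 13-3 28 13 2 18-3 10 3 6-3 15 0 9 4 20-29 23-8 15-17 12-2-9-6z"/><path d="M458 301l-5 2-13 18-9 25-8 7 20 12 12-1 2 2 4 7 4 24 4 4 14 9 2 19 4 4 6 4 32 3 1-37-8-4-15-34-14-15-12-28-2-19z"/><path d="M290 132l-3 0-2 3 2 15-8 7-30 7-19 12-11-1-17-11-7 3-12 12 0 16 2 11 21 9 29 6 14-14 13 10 13-6 12 2 6-14 15-21 0-13-7-20 2-7z"/><path d="M310 16l-61 0 2 23-4 22 2 6 8 8 38 16 20-2 4-27 8-13 1-10-13-12z"/>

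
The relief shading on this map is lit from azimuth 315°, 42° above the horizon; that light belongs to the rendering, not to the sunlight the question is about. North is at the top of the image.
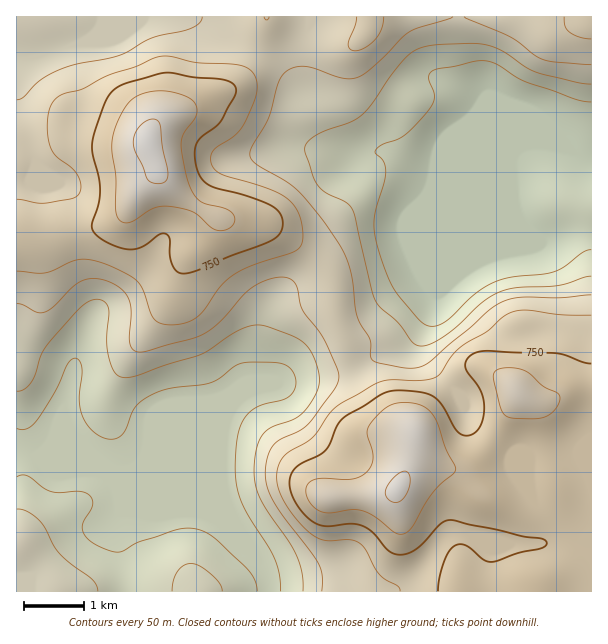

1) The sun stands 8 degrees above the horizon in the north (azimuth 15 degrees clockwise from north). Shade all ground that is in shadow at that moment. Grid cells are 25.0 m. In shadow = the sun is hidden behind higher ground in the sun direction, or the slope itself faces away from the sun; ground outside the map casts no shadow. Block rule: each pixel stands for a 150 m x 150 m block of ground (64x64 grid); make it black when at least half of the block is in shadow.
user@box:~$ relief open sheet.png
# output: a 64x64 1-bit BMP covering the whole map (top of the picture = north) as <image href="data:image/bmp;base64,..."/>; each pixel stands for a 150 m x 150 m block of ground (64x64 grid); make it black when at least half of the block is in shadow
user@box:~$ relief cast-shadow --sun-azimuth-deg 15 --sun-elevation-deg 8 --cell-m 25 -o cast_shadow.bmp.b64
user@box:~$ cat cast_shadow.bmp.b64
<image width="64" height="64" href="data:image/bmp;base64,Qk0+AgAAAAAAAD4AAAAoAAAAQAAAAEAAAAABAAEAAAAAAAACAAATCwAAEwsAAAIAAAAAAAAA////AAAAAAAAAAAPgAAAAAAAAA/AAAAAAAAAD+BAAAAAAAAf/+AAAAAAAB//4AAAAAAAH//gAAAAAAAf/8AAAAAAAB//wAAAAAAAP/+AAAAAAAA/xgAAAAAAAB8AAAAAAAAAHAAAAAAAAAAAAAAAAAAAAAAAAAAAAAAAAAAAAAAAAAAAAAAAAAAAAAAAAAAAAAAAAAAAAAAAAAAAAAAAAAAAAAAAAAAAAAAAAAAAAAAAAAAAAAAAAAAAAAAAAAAAAAAAAAAAAAAAA8AAAAAAAAAA4AAAAAAAAADwAAAAAAAAAPgBAAAAAAAAeAEAAAAAAABgAAAAAAAAAAAAAAAAAADgAAAAAAAAAPgAAAAAAAAB+AAAAAAAAAH4ADAAAAAAAPgAeAAAAAAA8AD8AAAAAABgAHwAAAAAAAAAAAAAAAAAAAAAAAAAAAAAAAAAAAAAAACAAAAAAAAAAcAAAAAAAAAAgAAAAAAAAAAAAAAAAAAAAAAAAAAAAAAAAAAAAAAAAAAAAAAAAAAAAAAAAAAAAAAAAAAAAAAAAAAAAAAAAAAAAAAAAAAAAAAAAAAAAAB8AAAAAAAAAf4AAAAAAAAD/wAAAAAAAA//AAAAAAAAH/8AAAAAAAA//wAAAAAAAH/8AAAAAAAH/+AAAAAAAAf/AAAAAAAAB/4AAAAAAAAAAAAAAAAAAAAAAA=="/>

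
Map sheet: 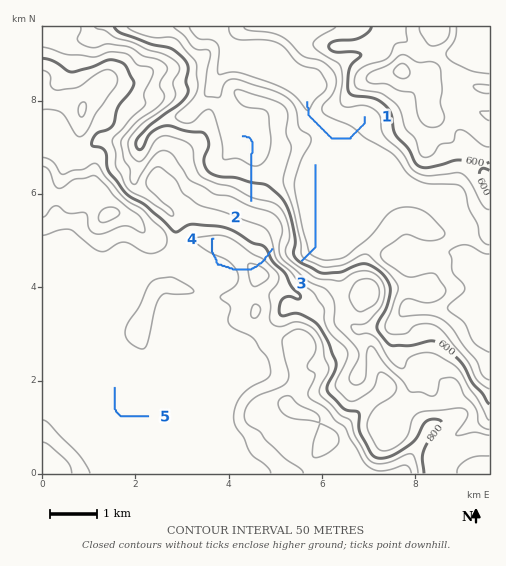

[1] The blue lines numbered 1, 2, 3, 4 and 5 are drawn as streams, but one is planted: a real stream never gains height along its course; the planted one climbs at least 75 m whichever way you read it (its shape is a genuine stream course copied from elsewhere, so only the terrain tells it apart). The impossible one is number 4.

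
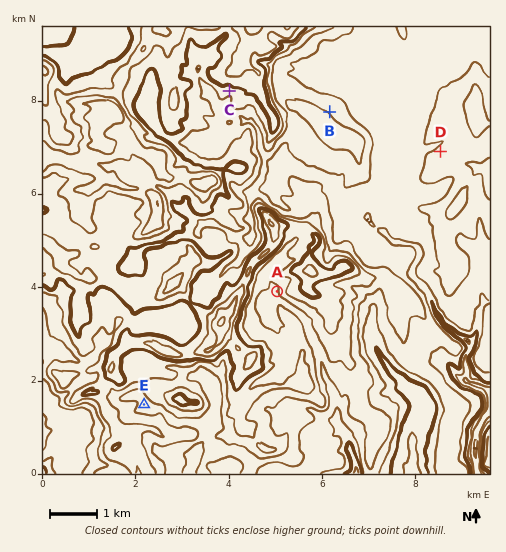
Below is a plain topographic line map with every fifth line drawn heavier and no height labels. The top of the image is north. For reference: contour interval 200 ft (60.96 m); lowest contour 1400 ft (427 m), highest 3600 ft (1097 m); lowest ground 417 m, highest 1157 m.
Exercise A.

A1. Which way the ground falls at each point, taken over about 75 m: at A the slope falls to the W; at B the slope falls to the NE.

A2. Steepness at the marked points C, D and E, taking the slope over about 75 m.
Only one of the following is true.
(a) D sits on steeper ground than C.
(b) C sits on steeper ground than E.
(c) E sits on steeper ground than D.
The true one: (b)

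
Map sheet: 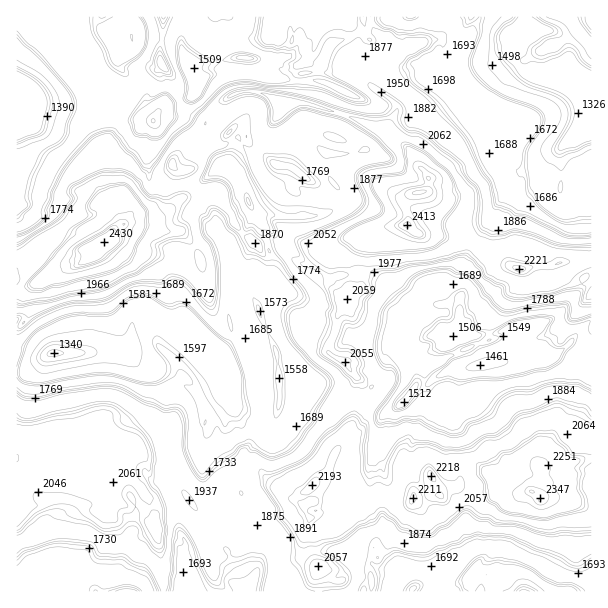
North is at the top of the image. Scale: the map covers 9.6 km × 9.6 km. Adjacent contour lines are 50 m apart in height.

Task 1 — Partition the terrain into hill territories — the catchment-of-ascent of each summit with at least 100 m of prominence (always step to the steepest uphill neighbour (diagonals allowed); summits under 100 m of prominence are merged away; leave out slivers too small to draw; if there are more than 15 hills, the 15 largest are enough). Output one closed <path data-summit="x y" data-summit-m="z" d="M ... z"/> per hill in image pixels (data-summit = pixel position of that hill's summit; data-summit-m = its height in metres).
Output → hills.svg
<path data-summit="104 242" data-summit-m="2430" d="M126 16l-110 1 0 355 7 1 6-3 21-16 46-2 12-6 23 2 9 16 34 10 20 17 6 9 22-13 6-25 0 30 4 15 25 14 16 0 7-19-2-39-2-15-18-40 1-9 12-9-3-5 0-7 3-5 1-13-7-23 0-10-11-14 6 3 10-2 29 3-1-22-6-6 0-4 8-12-7-5-20-5-15-18-7-1-4-4-1-9-9-5-8 6 0 5 5 7 0 6-5 9 2 10-9-5-19 17-9 5-27 1-5-3-10-2-2-3-4-27 8-24 0-15-14-21-12-11-10-21 6-16 8-5z"/><path data-summit="407 225" data-summit-m="2413" d="M524 16l-120 0-8 3-15 0-9 5-7 0 1 5-4 3-23 8-9 7-11 24 1 11-54-4-11-5-3-7 0-6-7-2-3 14-11 2-25 2-12 8 0 9-3 4-24 7-9 7 1 3 9 1 15-3 8 2 12 7 7 11 11 2 6 0 12-8 7 5 1 9 4 4 7 1 15 18 20 5 7 5-8 12 0 4 6 6 1 22-43-2 9 12 0 10 7 23-1 13-3 5 0 7 3 5-12 9-1 9 18 40 1 14 2 2 6 0 8-3 3 10 12 15 21-1 15 6 12 9 6-2 6 6 16 10 17-10 8-8 7-12 0-12 5-12 8-8 19-10 1-5-17-1-6-7-5-15 14-10 20 0 5 5 2-19-4-8 0-10 10-18 1-9 3-6 16-17 8-16 8-9 4-12 8-9 10-5-7-1-5-5 2-13-5-21-10-10-16-9-7-7-3-9-11-9 21-17 16-8 9-6 4-17 10-7z"/><path data-summit="17 458" data-summit-m="2104" d="M120 346l-12 0-12 6-46 2-21 16-13 4 0 217 22 1 6-8 10-2 8-8 6 0 15 8 12 10 82 0 8-15 9 8 4 7 50 0-10-7-2-13-10-23 0-12 6-10 4-14 0-10 5-11-11-9 0-18-22-30 4-12 20-16-4-15 1-29-3 3 0 9-4 12-22 13-6-8-20-18-34-10-9-16z"/><path data-summit="533 492" data-summit-m="2355" d="M575 343l-5 0-10 9-12 4-24 0-21 6-14 0-25 6-6 6-2 12-8 10 3 21 7 23 2 19 15 26-3 18-8 21 2 13 12 23 0 6-3 4 20 1 12 21 85-1 0-243-11 0z"/><path data-summit="312 485" data-summit-m="2193" d="M293 361l-15 4 2 37-6 23-22 24-6 21-4 4-6 1-6-8 0 16 13 13 8 3 9 0 6 8-4 9-2 15-7 12 0 21 4 7 2-7 7-6 13-5 26 1 6-4 43 2 17 7 3-14 8-12 2-8-2-9-8-12-4-21 0-18 12-34-2-11 5-6-17-10-6-6-26 17-22-7-7-7 0-15-11-15z"/><path data-summit="519 269" data-summit-m="2221" d="M560 150l-17 14-9 6-12 2-14 13-4 12-8 9-8 16-16 17-4 15-10 18 0 10 4 8-4 24 2 10-6 9 1 4 7-3 20 2 31-5 36-11 9-6 20-21 5-14 9-4 0-68-5-2-11-12-16-4z"/><path data-summit="431 476" data-summit-m="2218" d="M462 368l-13 2-23 15-10 0-7 11-14 13-8 3-7 10 2 9-6 18 0 9 10 21 0 15-4 21 0 18-8 15 7 4 14 14 6 4 8 8 5 10 17-6 10 2 15 0 12-2 10-16 0-6-12-23-2-12 8-22 3-18-15-26-2-19-7-23 0-10-3-9z"/><path data-summit="173 164" data-summit-m="2033" d="M186 112l-10 3-17-1-5 6-2 15-6 17 0 9 4 18 5 5 7 0 5 3 27-1 9-5 16-15 10-1 0-6 5-9 0-6-5-10-8 0-11-2-7-11z"/><path data-summit="591 20" data-summit-m="1683" d="M591 16l-66 0-1 16-9 6-3 6-1 9 3 7 10 12 6 2 22 4 15-2 24 14z"/><path data-summit="162 65" data-summit-m="1871" d="M149 37l-17 0-6 5-6 11-2 7 10 21 17 17 9 15 1 5 9-12 27-9 3-4 0-12-10-24-2-9-5-6z"/><path data-summit="164 17" data-summit-m="1864" d="M177 16l-49 0-1 7 5 14 39 3 9 4 1-12z"/>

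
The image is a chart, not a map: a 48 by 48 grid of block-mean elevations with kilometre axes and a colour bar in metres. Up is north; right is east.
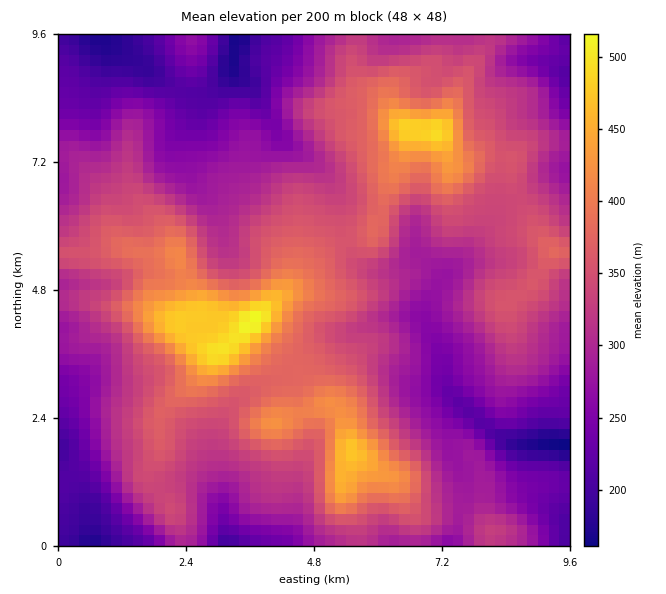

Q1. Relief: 160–520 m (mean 320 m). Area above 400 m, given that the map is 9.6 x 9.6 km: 9.7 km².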